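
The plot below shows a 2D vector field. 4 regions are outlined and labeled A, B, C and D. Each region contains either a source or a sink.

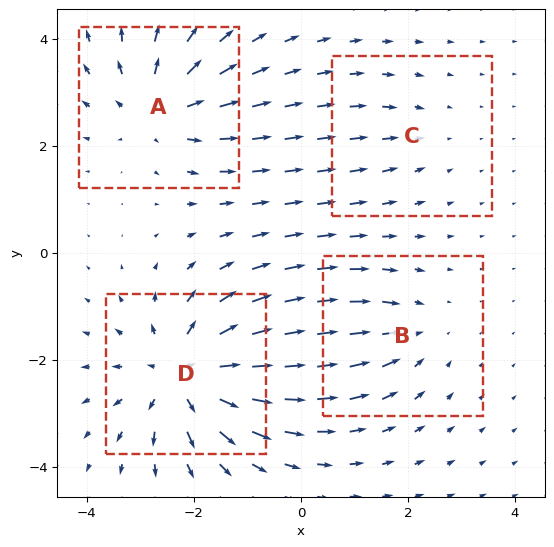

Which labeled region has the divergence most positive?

D

Divergence at each region's feature centre — A: about +5, B: about -3, C: about -2, D: about +6. Region D is most positive.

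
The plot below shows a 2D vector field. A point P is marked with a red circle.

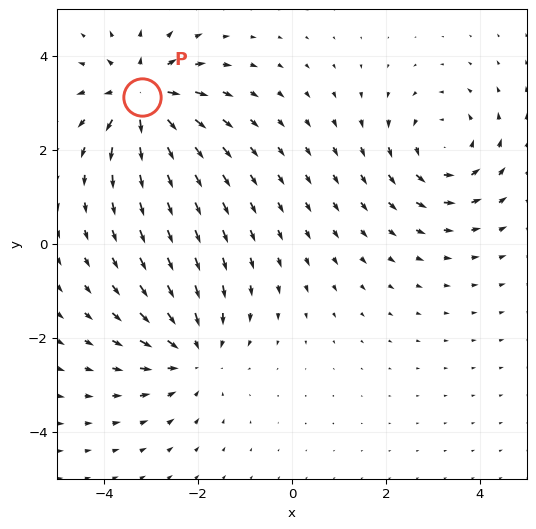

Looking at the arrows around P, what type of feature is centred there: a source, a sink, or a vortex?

source

At P (-3.2, 3.1) the arrows spread outward. Divergence about +5, curl ≈0 — positive divergence with near-zero curl is a source.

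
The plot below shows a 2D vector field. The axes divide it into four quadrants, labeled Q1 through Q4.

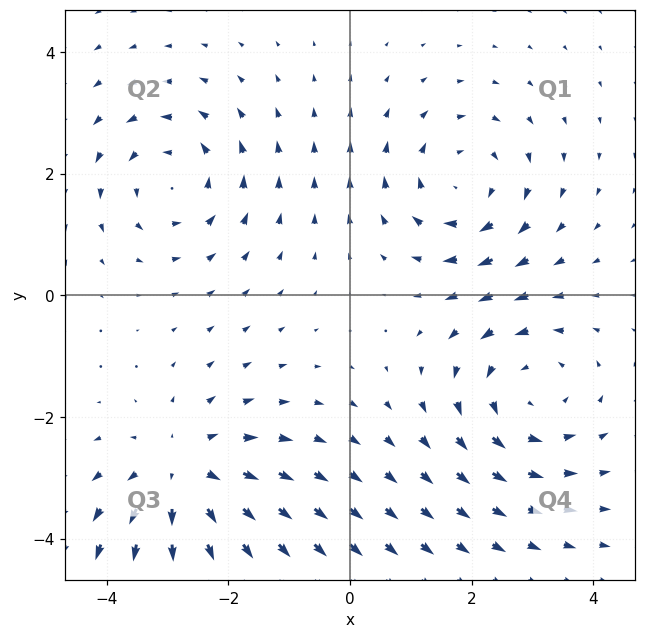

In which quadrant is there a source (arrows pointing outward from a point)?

The source sits at approximately (-2.7, -3.0), which lies in quadrant Q3. The divergence there is about +4, positive as expected for a source.

Q3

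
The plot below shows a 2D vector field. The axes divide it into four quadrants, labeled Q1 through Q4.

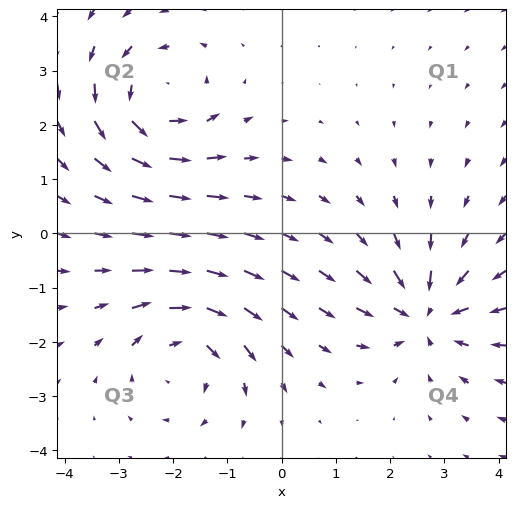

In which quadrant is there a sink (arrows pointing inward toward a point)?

The sink sits at approximately (2.7, -1.5), which lies in quadrant Q4. The divergence there is about -5, negative as expected for a sink.

Q4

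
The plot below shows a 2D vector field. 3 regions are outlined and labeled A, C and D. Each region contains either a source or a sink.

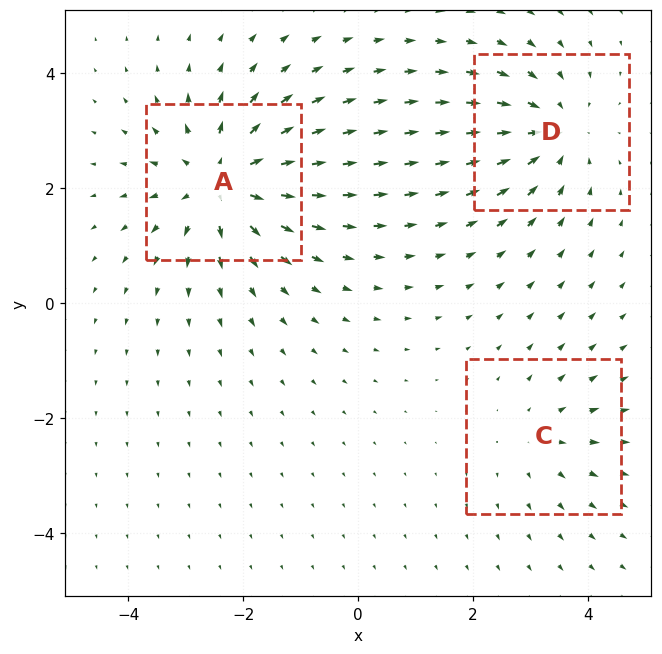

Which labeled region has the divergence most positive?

A

Divergence at each region's feature centre — A: about +5, C: about +2, D: about -3. Region A is most positive.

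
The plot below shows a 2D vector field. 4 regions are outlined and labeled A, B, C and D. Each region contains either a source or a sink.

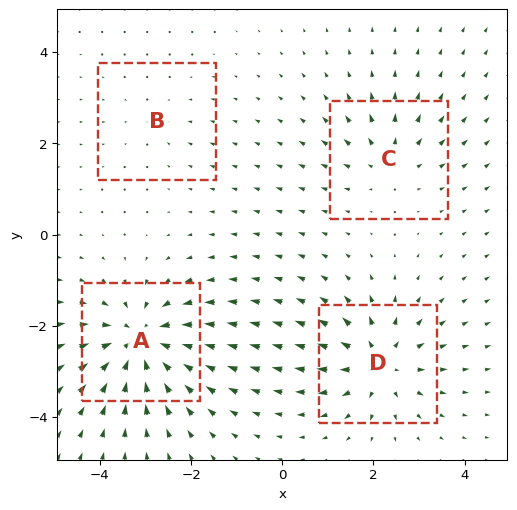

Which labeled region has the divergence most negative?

A

Divergence at each region's feature centre — A: about -7, B: about -2, C: about +4, D: about +6. Region A is most negative.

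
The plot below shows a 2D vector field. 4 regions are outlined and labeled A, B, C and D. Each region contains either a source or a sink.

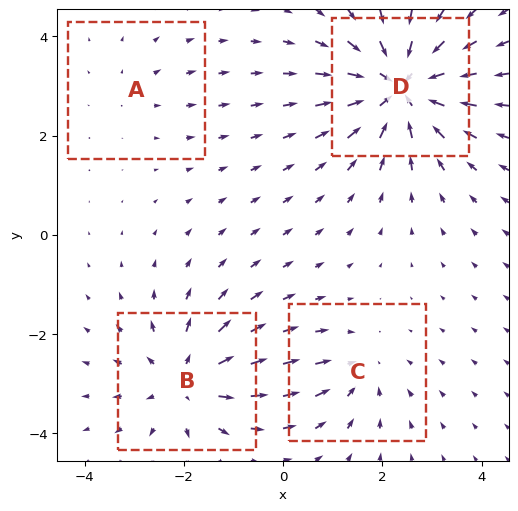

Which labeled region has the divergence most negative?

Divergence at each region's feature centre — A: about +2, B: about +5, C: about -3, D: about -7. Region D is most negative.

D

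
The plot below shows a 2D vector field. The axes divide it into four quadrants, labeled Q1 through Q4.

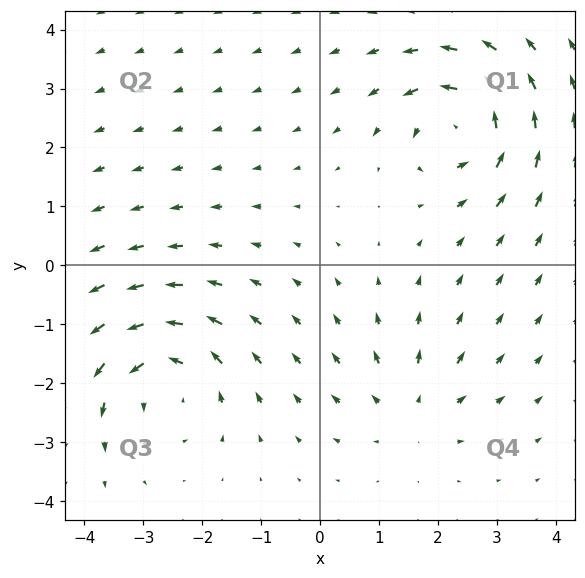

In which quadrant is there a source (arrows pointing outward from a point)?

The source sits at approximately (1.6, -2.4), which lies in quadrant Q4. The divergence there is about +3, positive as expected for a source.

Q4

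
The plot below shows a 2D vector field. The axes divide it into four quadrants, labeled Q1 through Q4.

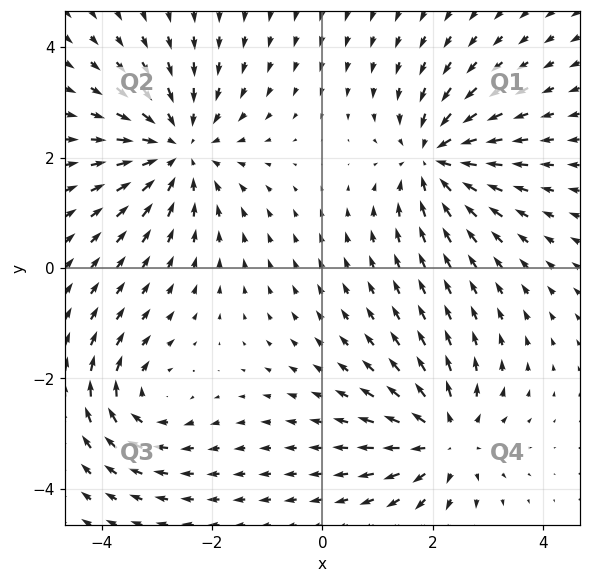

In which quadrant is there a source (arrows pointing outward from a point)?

The source sits at approximately (2.2, -3.1), which lies in quadrant Q4. The divergence there is about +5, positive as expected for a source.

Q4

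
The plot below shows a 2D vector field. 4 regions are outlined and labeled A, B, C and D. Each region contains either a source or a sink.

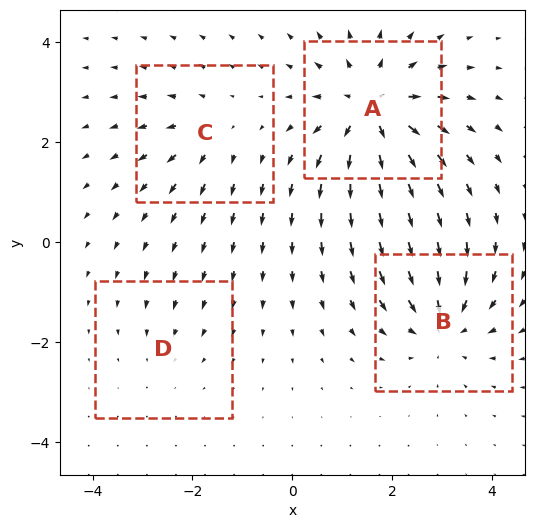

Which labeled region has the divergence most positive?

A

Divergence at each region's feature centre — A: about +7, B: about -5, C: about +3, D: about -2. Region A is most positive.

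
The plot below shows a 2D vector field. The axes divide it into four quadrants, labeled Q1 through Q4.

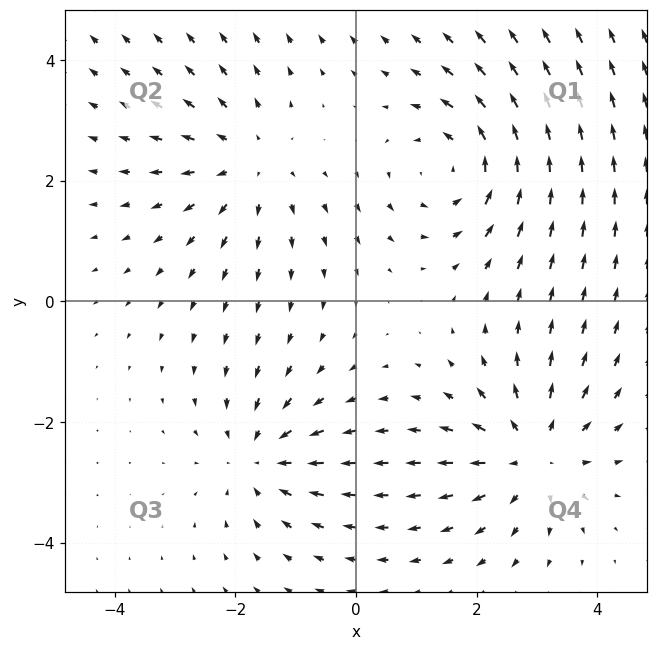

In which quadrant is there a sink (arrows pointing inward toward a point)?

The sink sits at approximately (-1.6, -2.6), which lies in quadrant Q3. The divergence there is about -4, negative as expected for a sink.

Q3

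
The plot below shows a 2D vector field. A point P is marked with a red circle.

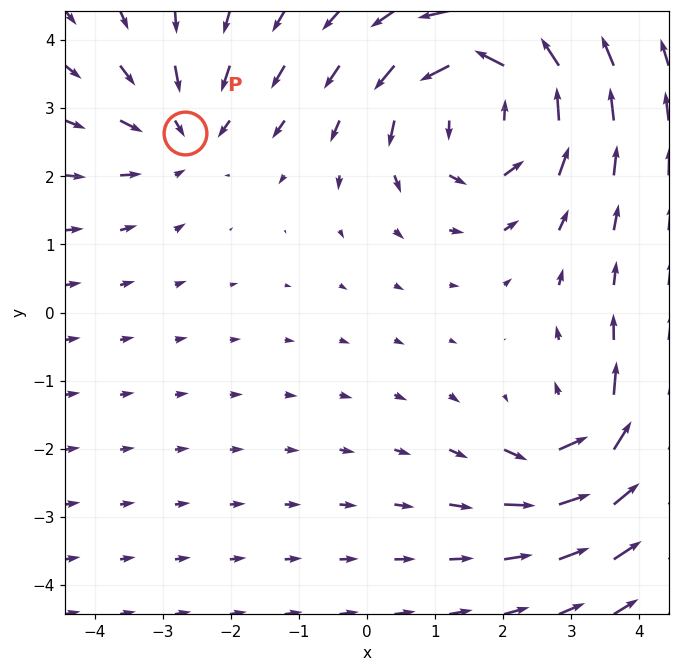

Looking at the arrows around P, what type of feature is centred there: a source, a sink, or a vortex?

sink

At P (-2.7, 2.6) the arrows converge inward. Divergence about -3, curl ≈0 — negative divergence with near-zero curl is a sink.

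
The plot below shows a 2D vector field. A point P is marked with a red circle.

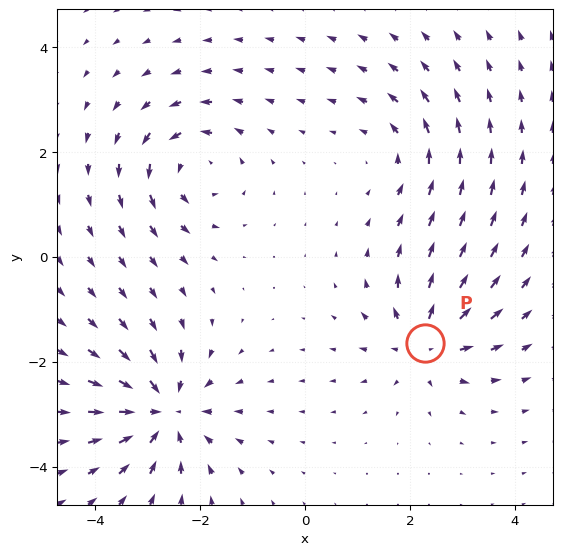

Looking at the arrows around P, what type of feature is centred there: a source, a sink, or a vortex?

source

At P (2.3, -1.6) the arrows spread outward. Divergence about +5, curl ≈0 — positive divergence with near-zero curl is a source.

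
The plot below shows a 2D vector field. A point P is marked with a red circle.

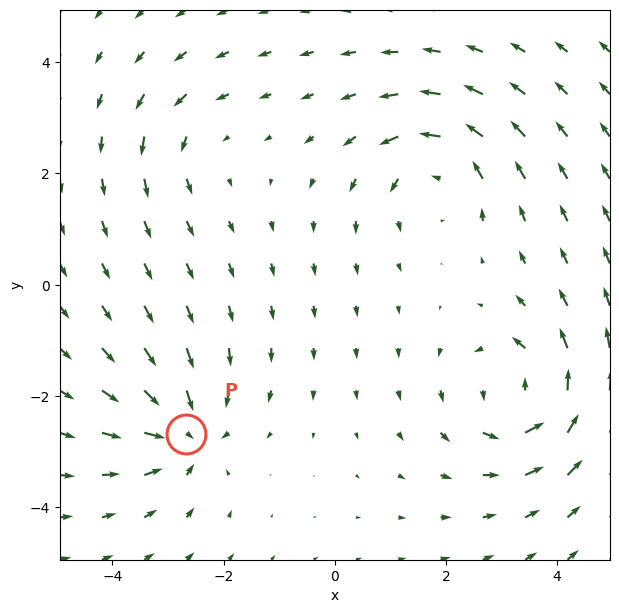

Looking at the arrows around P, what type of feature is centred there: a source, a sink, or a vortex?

At P (-2.7, -2.7) the arrows converge inward. Divergence about -5, curl ≈0 — negative divergence with near-zero curl is a sink.

sink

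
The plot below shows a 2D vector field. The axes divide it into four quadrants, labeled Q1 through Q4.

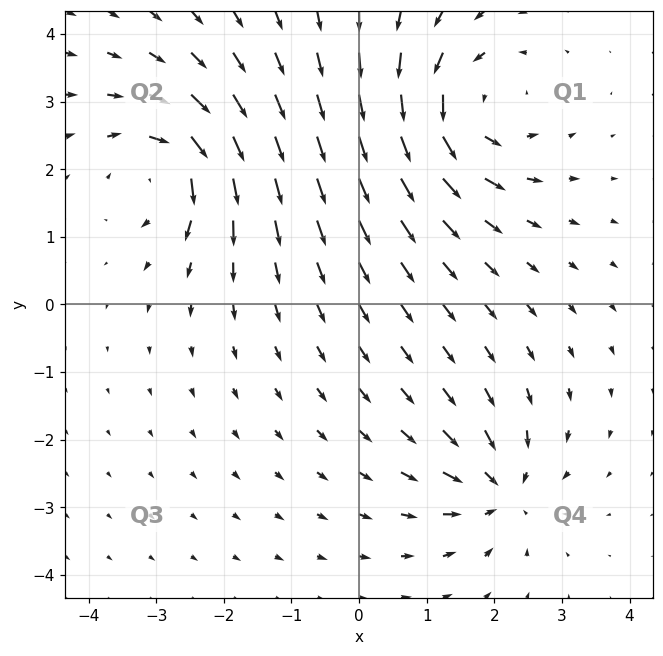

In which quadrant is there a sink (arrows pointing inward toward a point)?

The sink sits at approximately (2.1, -2.7), which lies in quadrant Q4. The divergence there is about -4, negative as expected for a sink.

Q4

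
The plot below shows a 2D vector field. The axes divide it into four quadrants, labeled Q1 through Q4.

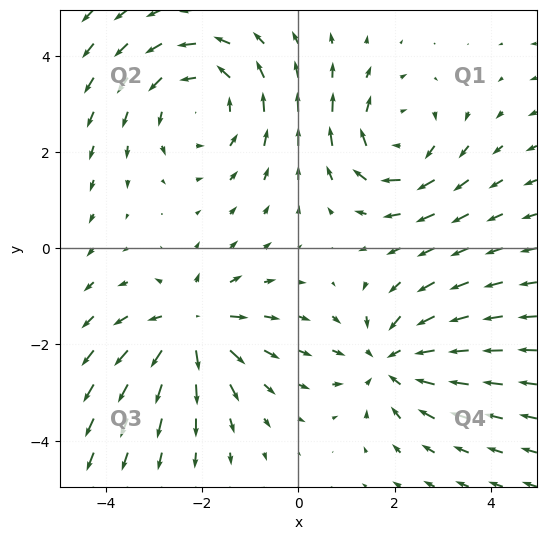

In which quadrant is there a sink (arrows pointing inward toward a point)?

The sink sits at approximately (1.9, -2.4), which lies in quadrant Q4. The divergence there is about -3, negative as expected for a sink.

Q4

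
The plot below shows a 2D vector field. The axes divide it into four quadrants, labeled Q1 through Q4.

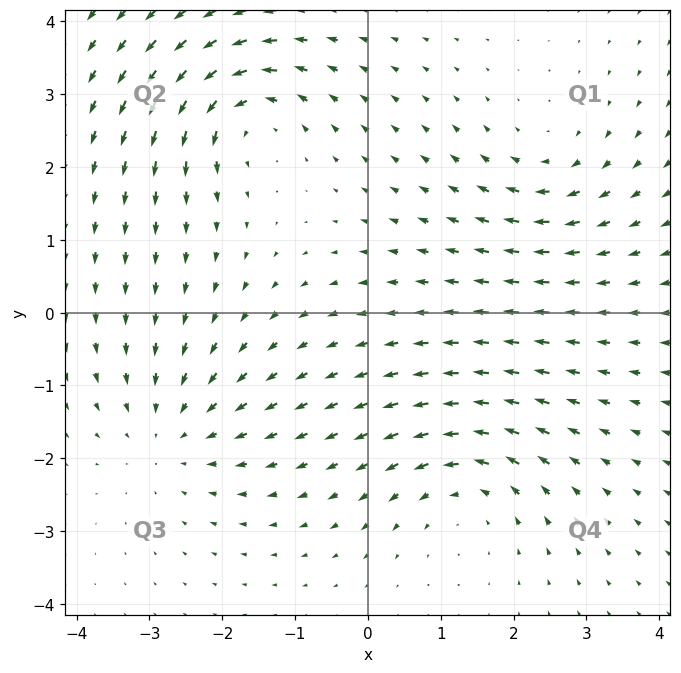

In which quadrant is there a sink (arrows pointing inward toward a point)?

The sink sits at approximately (-2.7, -1.7), which lies in quadrant Q3. The divergence there is about -4, negative as expected for a sink.

Q3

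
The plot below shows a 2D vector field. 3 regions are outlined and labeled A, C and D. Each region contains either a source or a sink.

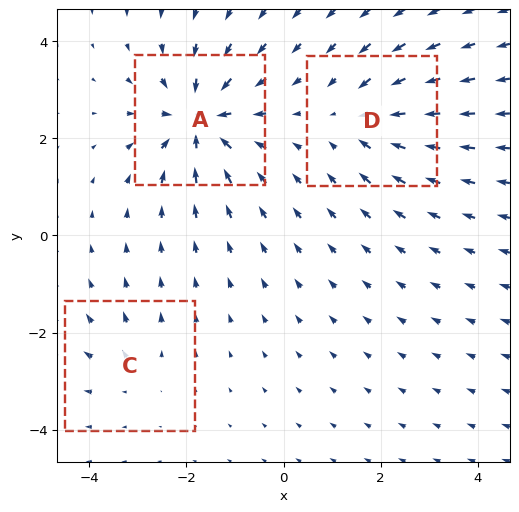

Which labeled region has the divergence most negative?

Divergence at each region's feature centre — A: about -6, C: about +2, D: about -3. Region A is most negative.

A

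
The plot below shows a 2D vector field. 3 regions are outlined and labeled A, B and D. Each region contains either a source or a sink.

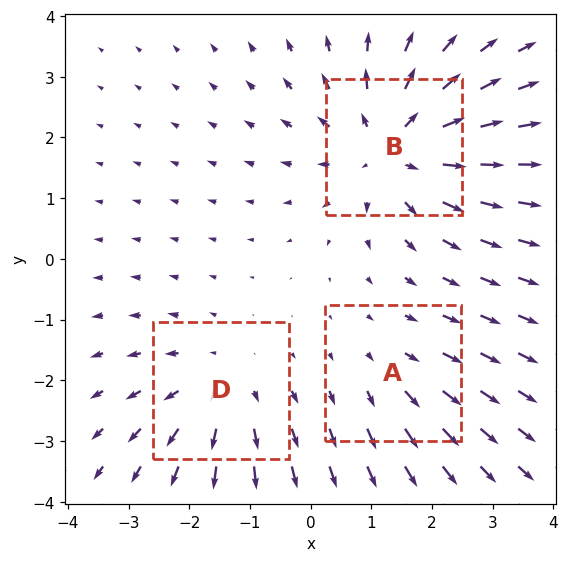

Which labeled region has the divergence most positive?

B

Divergence at each region's feature centre — A: about +2, B: about +4, D: about +3. Region B is most positive.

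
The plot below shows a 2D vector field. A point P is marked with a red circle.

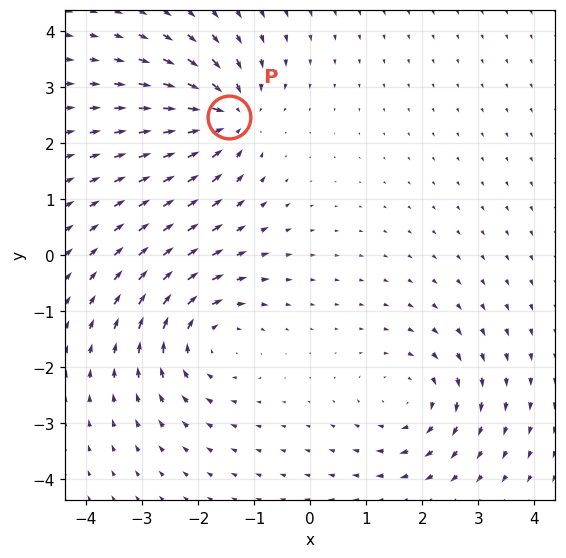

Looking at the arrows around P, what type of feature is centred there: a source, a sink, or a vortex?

At P (-1.5, 2.5) the arrows converge inward. Divergence about -6, curl ≈0 — negative divergence with near-zero curl is a sink.

sink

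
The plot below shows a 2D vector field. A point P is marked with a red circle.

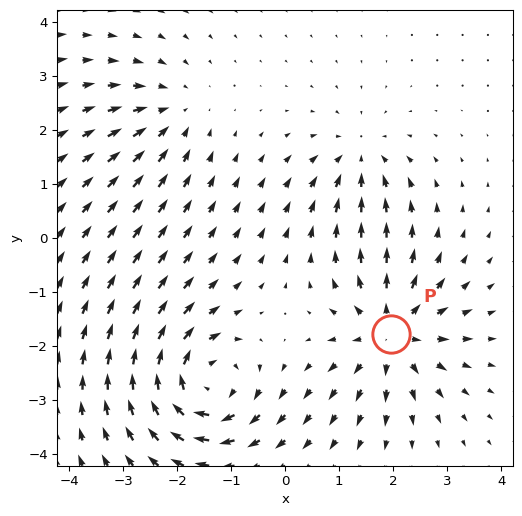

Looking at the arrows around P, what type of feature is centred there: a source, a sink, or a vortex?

At P (2.0, -1.8) the arrows spread outward. Divergence about +5, curl ≈0 — positive divergence with near-zero curl is a source.

source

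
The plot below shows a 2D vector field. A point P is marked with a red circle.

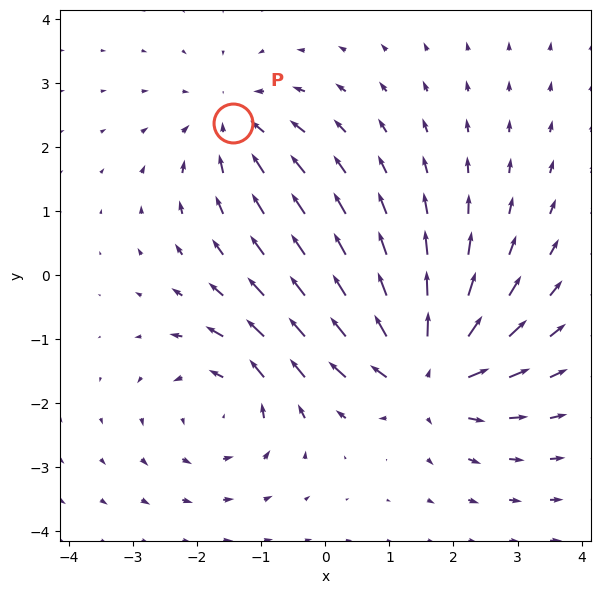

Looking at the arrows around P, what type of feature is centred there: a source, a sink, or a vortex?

sink

At P (-1.4, 2.4) the arrows converge inward. Divergence about -3, curl ≈0 — negative divergence with near-zero curl is a sink.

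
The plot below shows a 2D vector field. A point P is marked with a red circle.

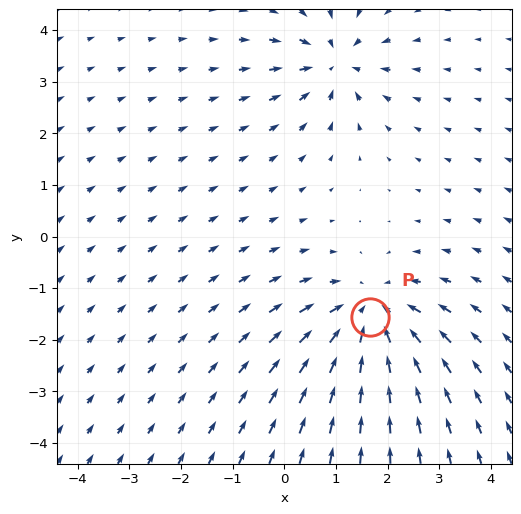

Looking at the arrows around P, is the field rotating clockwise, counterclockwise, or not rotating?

Near P at (1.7, -1.6) the arrows show no circulation. The curl there is ≈0.

not rotating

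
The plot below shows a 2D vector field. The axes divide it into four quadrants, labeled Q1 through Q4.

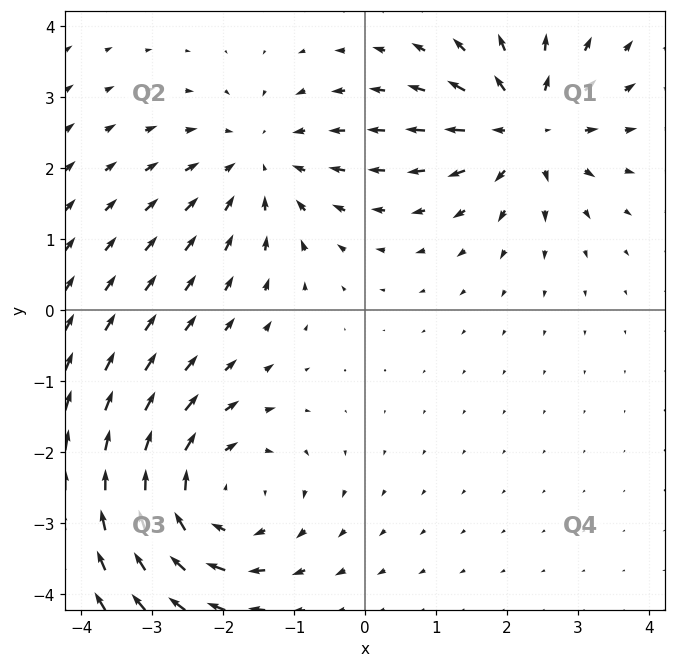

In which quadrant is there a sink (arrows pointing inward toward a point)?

Q2

The sink sits at approximately (-1.5, 2.1), which lies in quadrant Q2. The divergence there is about -3, negative as expected for a sink.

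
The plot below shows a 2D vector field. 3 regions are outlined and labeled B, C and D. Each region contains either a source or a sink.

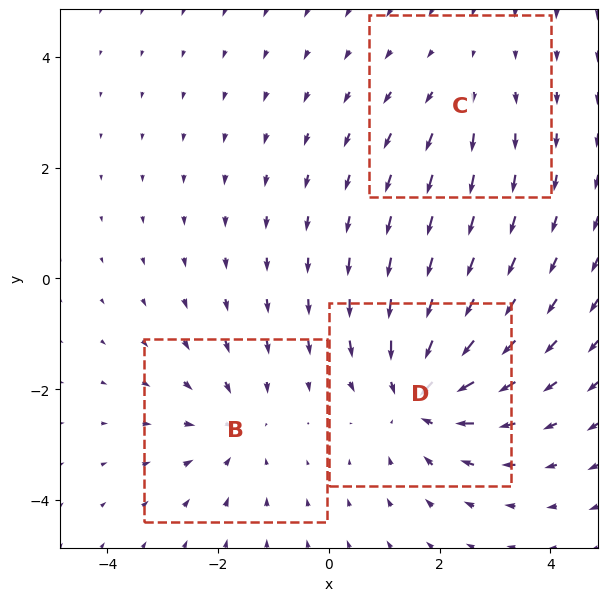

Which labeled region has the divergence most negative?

D

Divergence at each region's feature centre — B: about -3, C: about +2, D: about -5. Region D is most negative.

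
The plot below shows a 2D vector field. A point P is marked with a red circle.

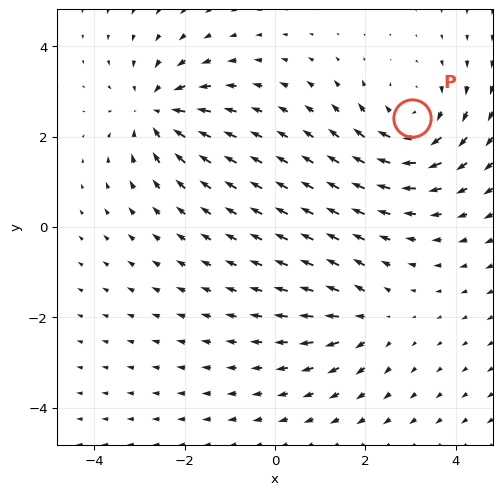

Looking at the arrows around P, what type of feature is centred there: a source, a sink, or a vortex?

At P (3.0, 2.4) the arrows circulate clockwise. Divergence ≈0, curl about -4 — near-zero divergence with nonzero curl is a vortex.

vortex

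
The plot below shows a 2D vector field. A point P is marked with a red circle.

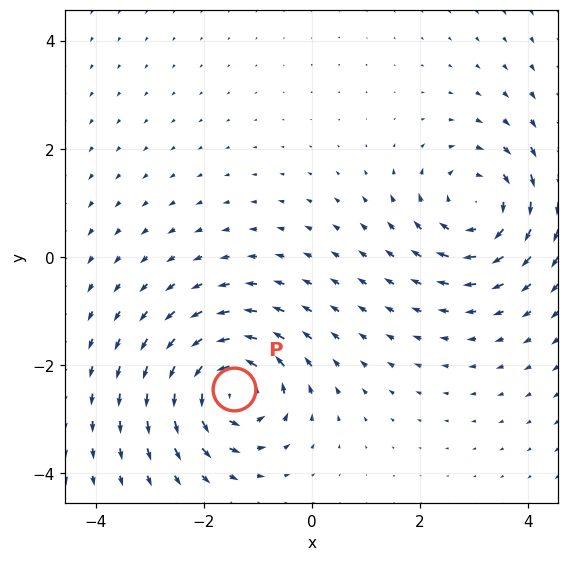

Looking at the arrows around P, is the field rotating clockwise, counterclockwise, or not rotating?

Near P at (-1.4, -2.5) the arrows circulate counterclockwise. The curl (z-component) there is about +4; positive curl means counterclockwise rotation.

counterclockwise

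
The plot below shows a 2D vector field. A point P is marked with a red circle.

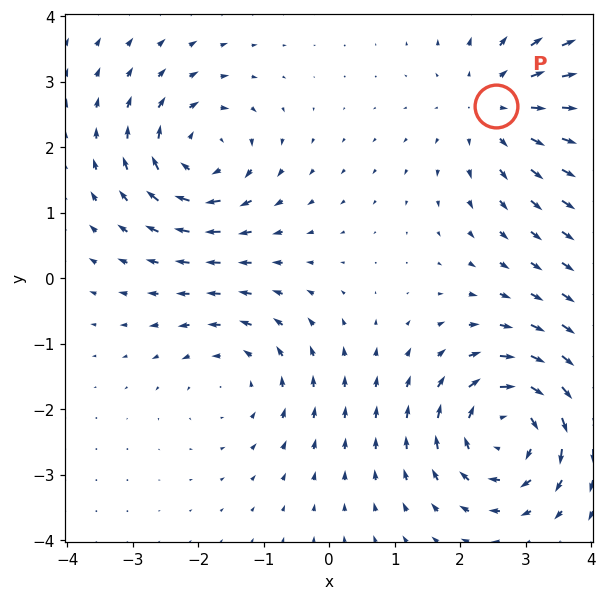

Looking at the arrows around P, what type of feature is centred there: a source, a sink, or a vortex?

At P (2.5, 2.6) the arrows spread outward. Divergence about +3, curl ≈0 — positive divergence with near-zero curl is a source.

source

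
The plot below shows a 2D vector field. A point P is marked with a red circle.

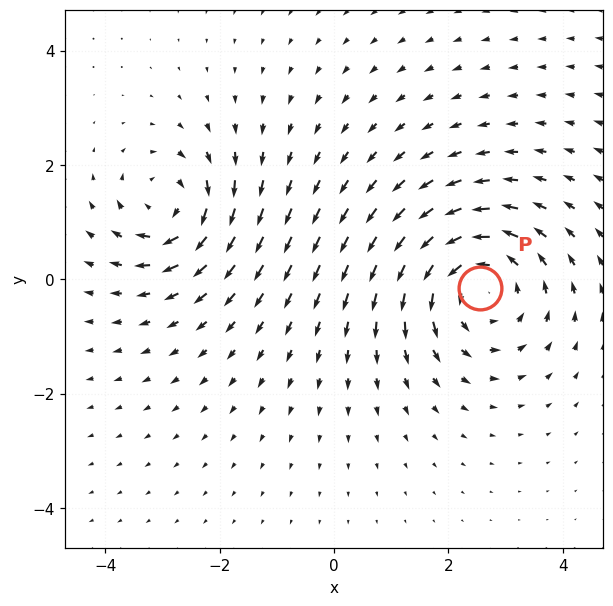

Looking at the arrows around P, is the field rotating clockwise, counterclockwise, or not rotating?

counterclockwise

Near P at (2.5, -0.2) the arrows circulate counterclockwise. The curl (z-component) there is about +4; positive curl means counterclockwise rotation.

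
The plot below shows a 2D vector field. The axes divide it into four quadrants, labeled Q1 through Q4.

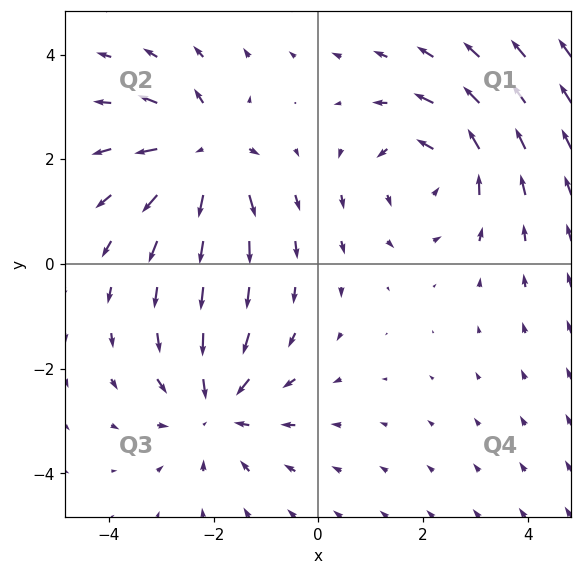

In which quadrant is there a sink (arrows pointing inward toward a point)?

Q3

The sink sits at approximately (-2.0, -2.8), which lies in quadrant Q3. The divergence there is about -3, negative as expected for a sink.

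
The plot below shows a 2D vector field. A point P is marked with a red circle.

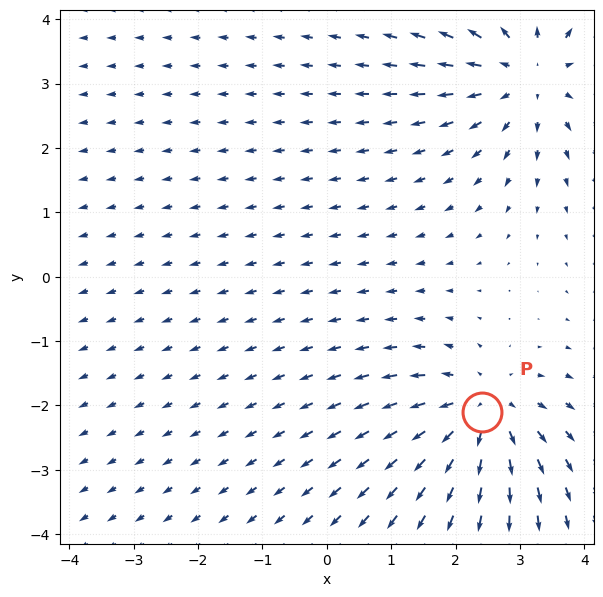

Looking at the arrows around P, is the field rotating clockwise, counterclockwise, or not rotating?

not rotating

Near P at (2.4, -2.1) the arrows show no circulation. The curl there is ≈0.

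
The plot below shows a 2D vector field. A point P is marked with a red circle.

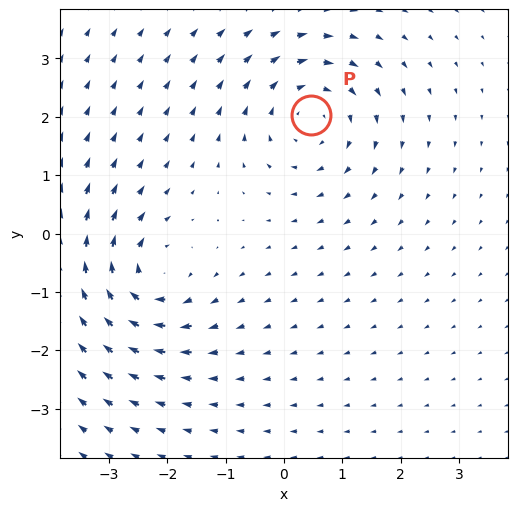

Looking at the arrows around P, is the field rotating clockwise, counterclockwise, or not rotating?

Near P at (0.5, 2.0) the arrows circulate clockwise. The curl (z-component) there is about -4; negative curl means clockwise rotation.

clockwise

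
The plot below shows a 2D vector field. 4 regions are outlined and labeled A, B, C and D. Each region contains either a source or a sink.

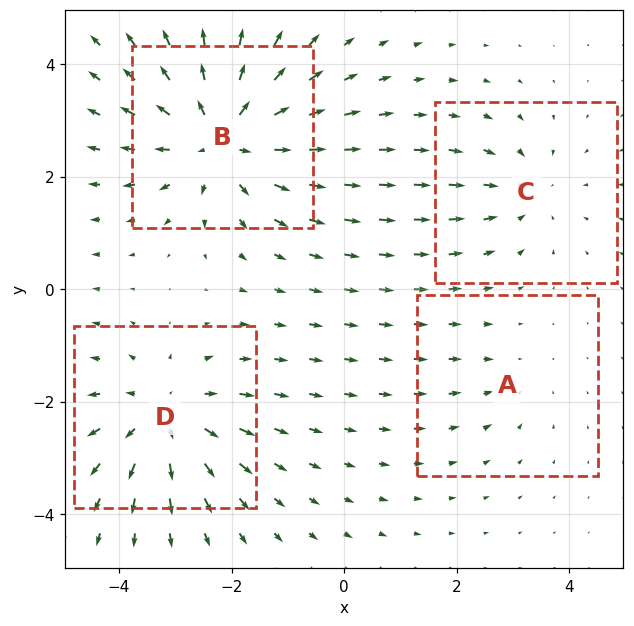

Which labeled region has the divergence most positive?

Divergence at each region's feature centre — A: about -2, B: about +6, C: about -3, D: about +5. Region B is most positive.

B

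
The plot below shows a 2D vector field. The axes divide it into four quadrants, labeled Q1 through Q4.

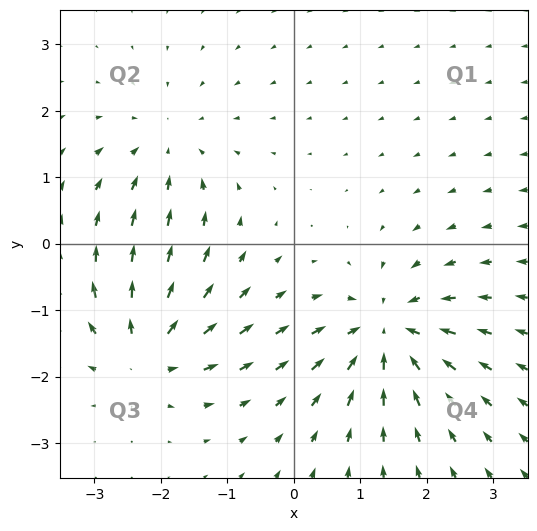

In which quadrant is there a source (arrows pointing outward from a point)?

Q3

The source sits at approximately (-2.2, -1.6), which lies in quadrant Q3. The divergence there is about +4, positive as expected for a source.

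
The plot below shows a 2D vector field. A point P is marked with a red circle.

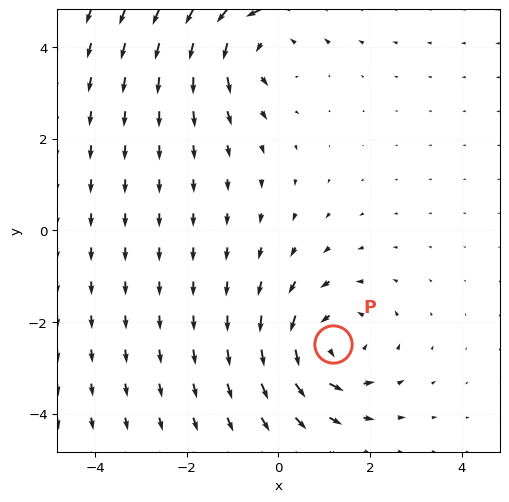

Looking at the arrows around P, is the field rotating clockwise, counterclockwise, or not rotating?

Near P at (1.2, -2.5) the arrows circulate counterclockwise. The curl (z-component) there is about +4; positive curl means counterclockwise rotation.

counterclockwise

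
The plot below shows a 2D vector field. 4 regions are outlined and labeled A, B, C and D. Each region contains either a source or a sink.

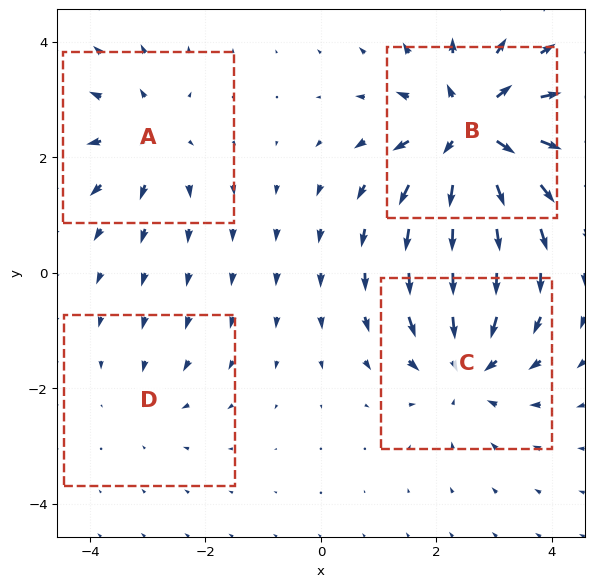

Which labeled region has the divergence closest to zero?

D

Divergence at each region's feature centre — A: about +4, B: about +7, C: about -5, D: about -2. Region D is closest to zero.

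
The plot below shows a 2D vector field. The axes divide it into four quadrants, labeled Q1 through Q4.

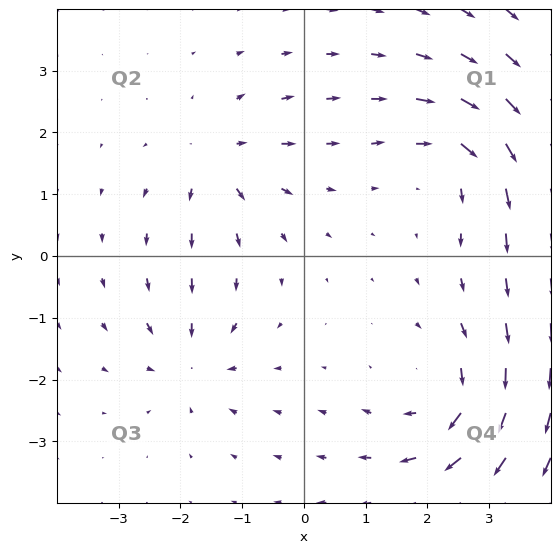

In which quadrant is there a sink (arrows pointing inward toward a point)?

Q3

The sink sits at approximately (-1.8, -1.7), which lies in quadrant Q3. The divergence there is about -4, negative as expected for a sink.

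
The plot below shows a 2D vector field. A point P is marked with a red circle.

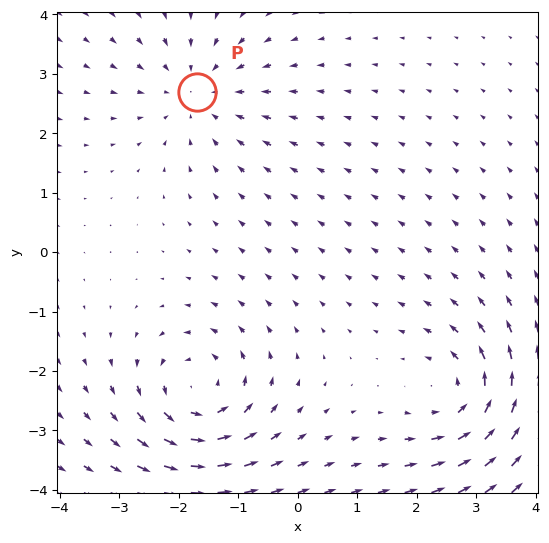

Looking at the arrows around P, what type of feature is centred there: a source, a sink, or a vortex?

At P (-1.7, 2.7) the arrows converge inward. Divergence about -3, curl ≈0 — negative divergence with near-zero curl is a sink.

sink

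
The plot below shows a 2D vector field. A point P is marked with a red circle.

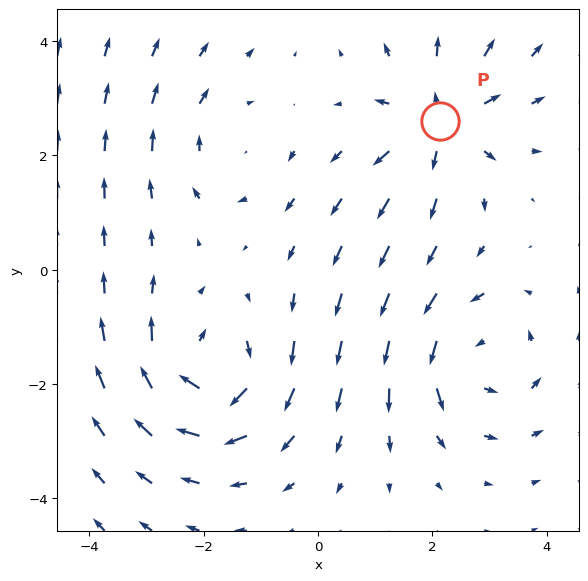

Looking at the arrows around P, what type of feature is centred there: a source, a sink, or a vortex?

At P (2.1, 2.6) the arrows spread outward. Divergence about +5, curl ≈0 — positive divergence with near-zero curl is a source.

source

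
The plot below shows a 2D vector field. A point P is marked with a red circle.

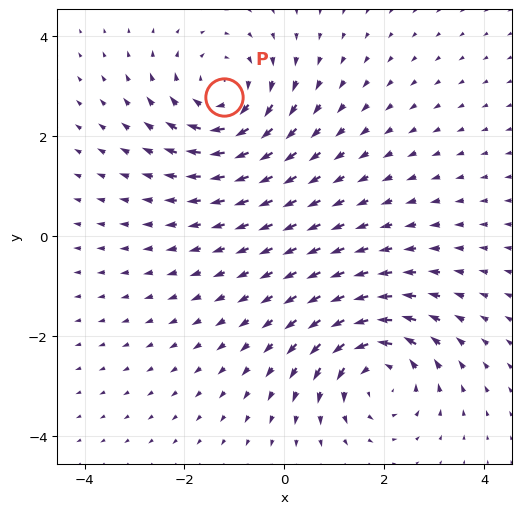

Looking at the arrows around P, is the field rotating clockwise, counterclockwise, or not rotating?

clockwise

Near P at (-1.2, 2.8) the arrows circulate clockwise. The curl (z-component) there is about -3; negative curl means clockwise rotation.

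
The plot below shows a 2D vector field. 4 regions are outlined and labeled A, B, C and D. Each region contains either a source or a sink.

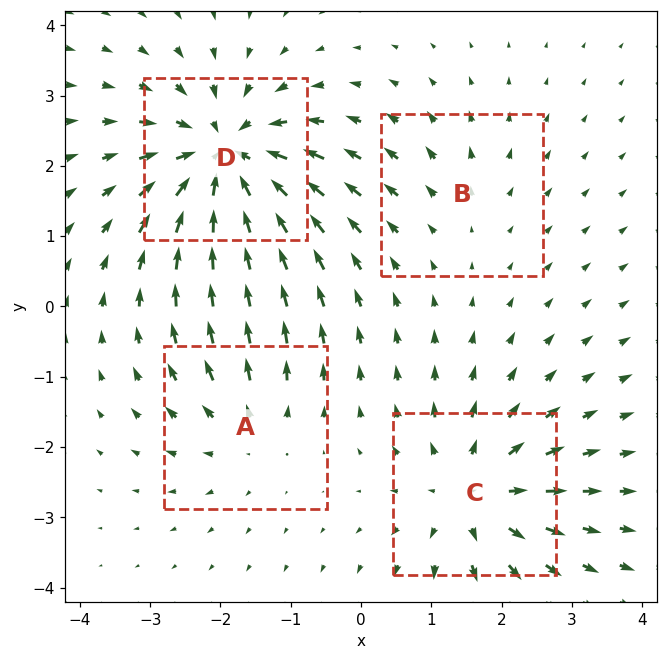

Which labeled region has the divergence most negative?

D

Divergence at each region's feature centre — A: about +4, B: about +2, C: about +5, D: about -8. Region D is most negative.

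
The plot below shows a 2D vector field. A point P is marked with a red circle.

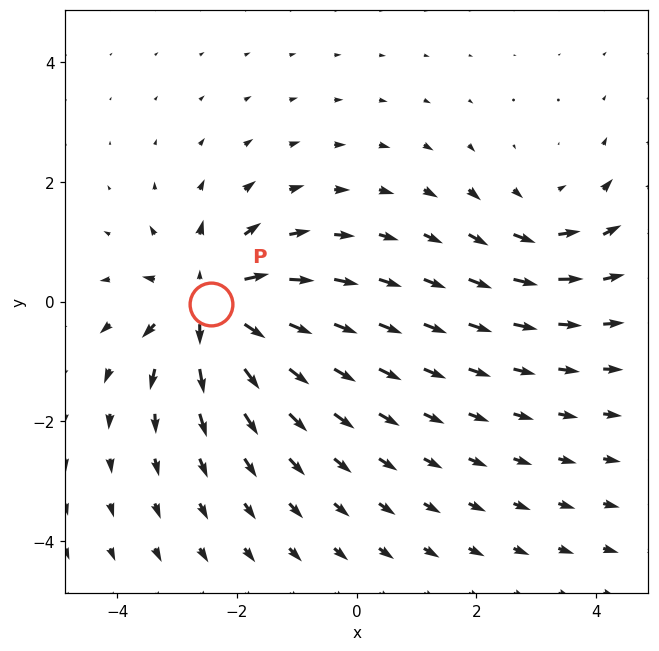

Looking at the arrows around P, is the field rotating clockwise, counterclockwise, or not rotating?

Near P at (-2.4, -0.0) the arrows show no circulation. The curl there is ≈0.

not rotating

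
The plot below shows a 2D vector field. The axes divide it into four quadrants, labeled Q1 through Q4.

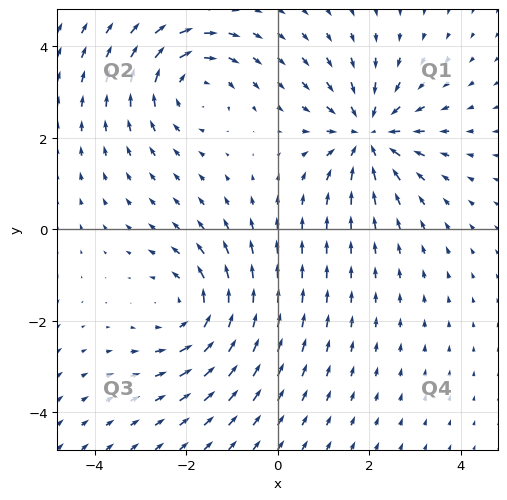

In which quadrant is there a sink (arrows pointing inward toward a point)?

Q1

The sink sits at approximately (2.0, 2.1), which lies in quadrant Q1. The divergence there is about -5, negative as expected for a sink.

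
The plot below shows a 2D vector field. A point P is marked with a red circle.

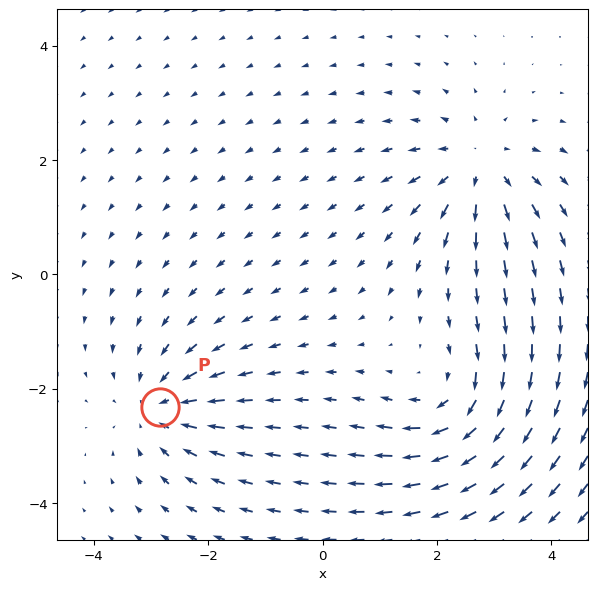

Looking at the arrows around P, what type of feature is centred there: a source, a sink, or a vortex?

At P (-2.8, -2.3) the arrows converge inward. Divergence about -3, curl ≈0 — negative divergence with near-zero curl is a sink.

sink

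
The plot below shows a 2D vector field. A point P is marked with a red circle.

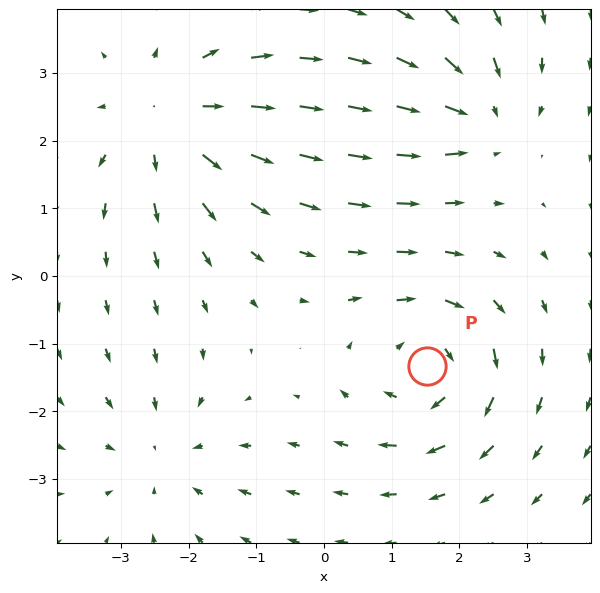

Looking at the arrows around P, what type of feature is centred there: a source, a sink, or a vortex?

At P (1.5, -1.3) the arrows circulate clockwise. Divergence ≈0, curl about -5 — near-zero divergence with nonzero curl is a vortex.

vortex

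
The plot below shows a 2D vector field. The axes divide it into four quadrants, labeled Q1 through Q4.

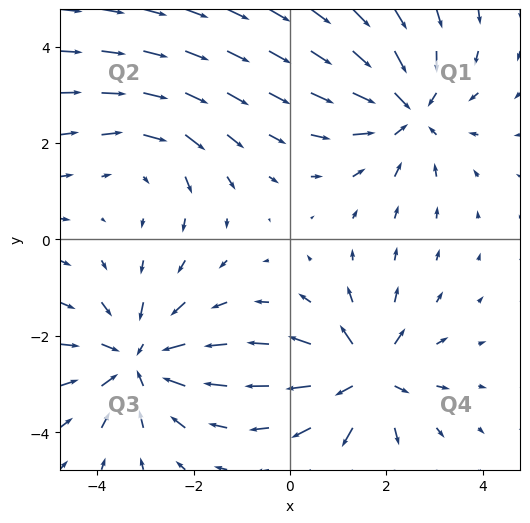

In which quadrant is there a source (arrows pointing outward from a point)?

Q4

The source sits at approximately (1.6, -2.8), which lies in quadrant Q4. The divergence there is about +6, positive as expected for a source.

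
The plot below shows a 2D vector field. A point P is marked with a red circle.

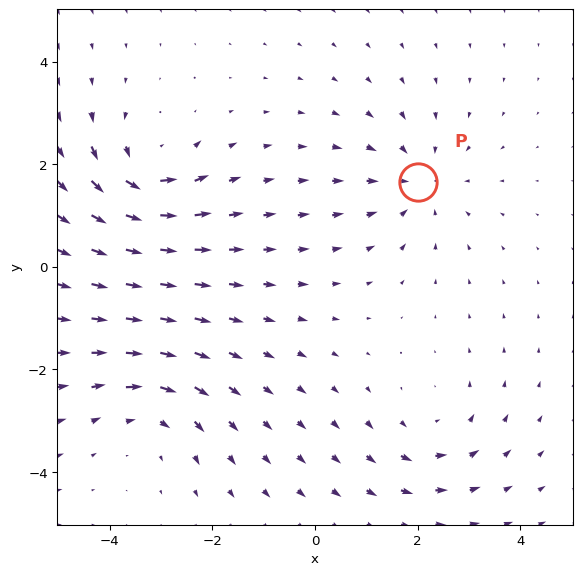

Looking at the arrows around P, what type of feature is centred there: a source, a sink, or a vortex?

sink

At P (2.0, 1.6) the arrows converge inward. Divergence about -3, curl ≈0 — negative divergence with near-zero curl is a sink.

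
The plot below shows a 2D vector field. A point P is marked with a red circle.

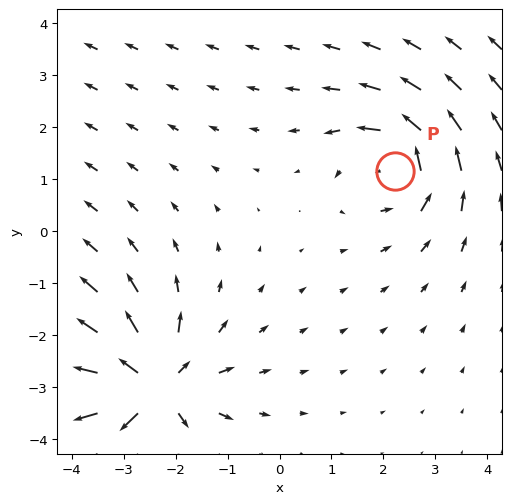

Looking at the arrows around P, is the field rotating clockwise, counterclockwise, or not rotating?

Near P at (2.2, 1.2) the arrows circulate counterclockwise. The curl (z-component) there is about +4; positive curl means counterclockwise rotation.

counterclockwise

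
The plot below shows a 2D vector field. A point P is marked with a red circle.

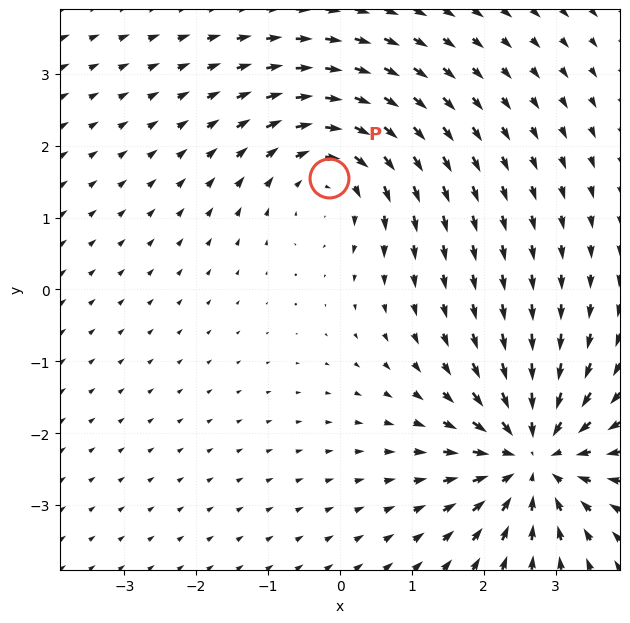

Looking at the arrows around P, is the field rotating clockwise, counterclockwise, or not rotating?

Near P at (-0.1, 1.5) the arrows circulate clockwise. The curl (z-component) there is about -2; negative curl means clockwise rotation.

clockwise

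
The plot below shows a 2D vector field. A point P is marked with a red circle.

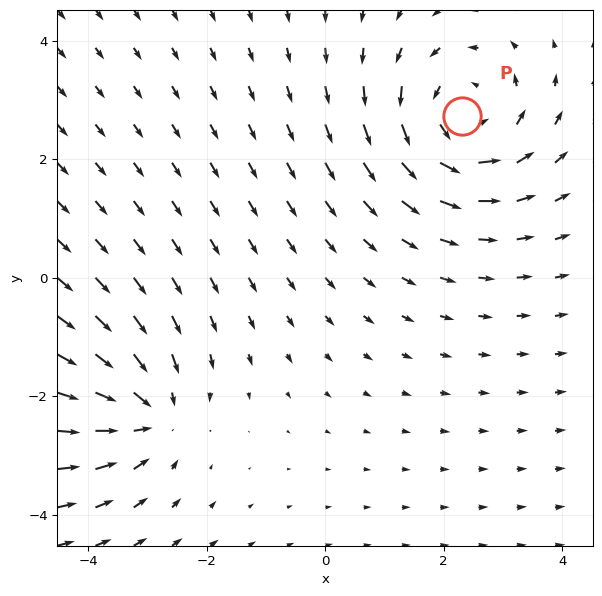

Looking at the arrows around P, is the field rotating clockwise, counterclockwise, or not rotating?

counterclockwise

Near P at (2.3, 2.7) the arrows circulate counterclockwise. The curl (z-component) there is about +4; positive curl means counterclockwise rotation.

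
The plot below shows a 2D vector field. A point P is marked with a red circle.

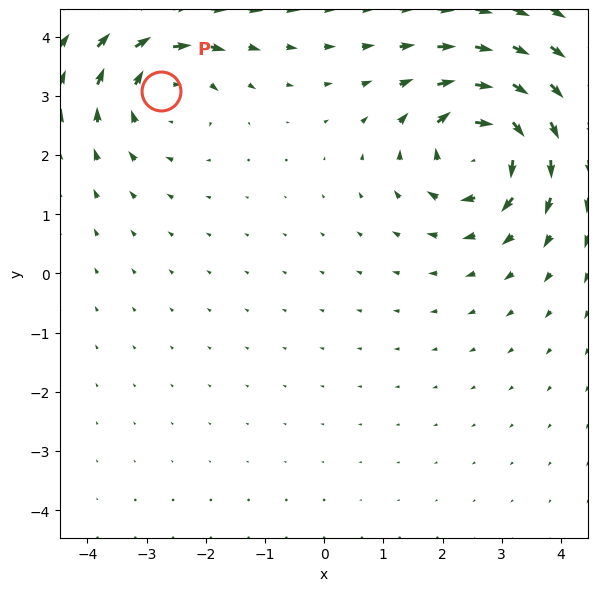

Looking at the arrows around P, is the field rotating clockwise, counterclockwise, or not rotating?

clockwise

Near P at (-2.8, 3.1) the arrows circulate clockwise. The curl (z-component) there is about -3; negative curl means clockwise rotation.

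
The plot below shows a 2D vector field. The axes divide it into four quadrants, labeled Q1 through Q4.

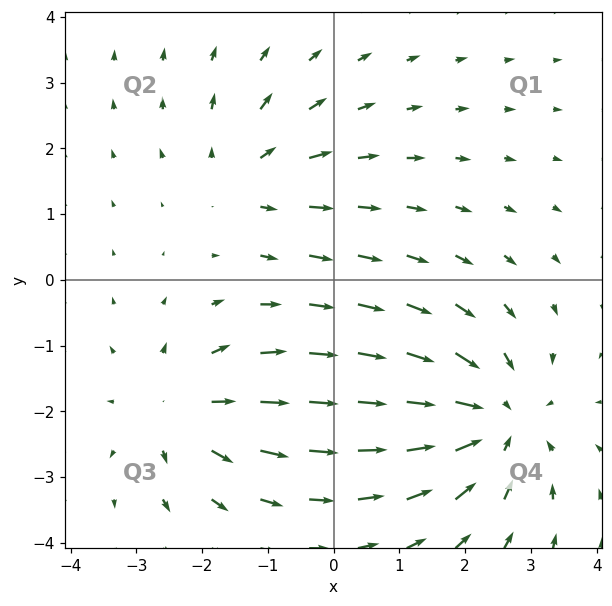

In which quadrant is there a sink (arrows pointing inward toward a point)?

The sink sits at approximately (2.4, -2.1), which lies in quadrant Q4. The divergence there is about -4, negative as expected for a sink.

Q4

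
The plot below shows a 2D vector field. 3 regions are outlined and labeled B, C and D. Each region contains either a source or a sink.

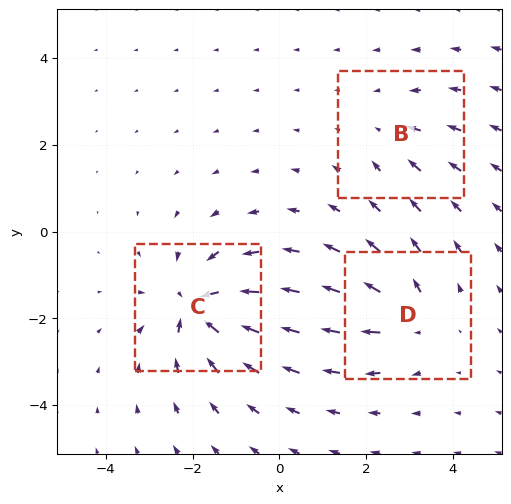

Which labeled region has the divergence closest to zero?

B

Divergence at each region's feature centre — B: about -2, C: about -5, D: about +3. Region B is closest to zero.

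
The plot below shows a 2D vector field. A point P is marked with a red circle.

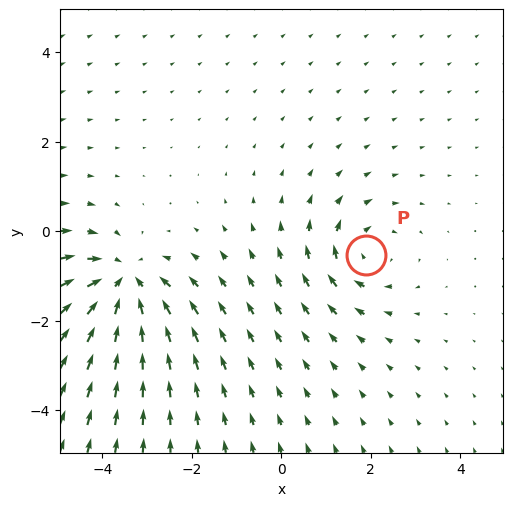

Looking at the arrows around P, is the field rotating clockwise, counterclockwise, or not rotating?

Near P at (1.9, -0.5) the arrows circulate clockwise. The curl (z-component) there is about -3; negative curl means clockwise rotation.

clockwise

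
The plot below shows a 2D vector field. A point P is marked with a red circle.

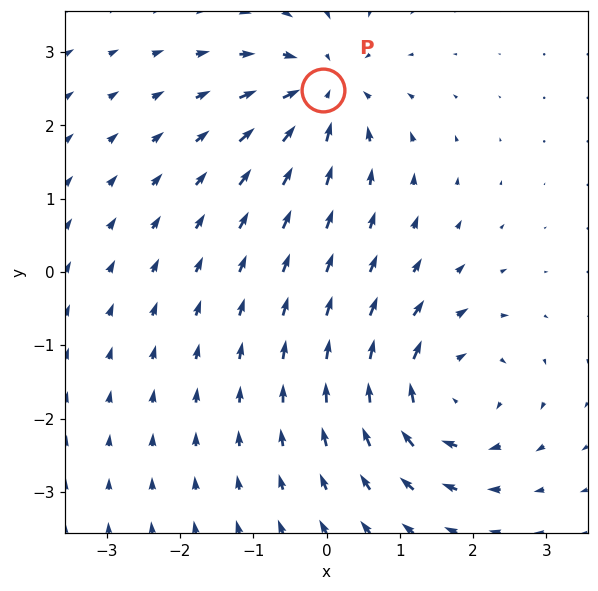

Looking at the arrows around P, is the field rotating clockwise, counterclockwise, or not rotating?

Near P at (-0.0, 2.5) the arrows show no circulation. The curl there is ≈0.

not rotating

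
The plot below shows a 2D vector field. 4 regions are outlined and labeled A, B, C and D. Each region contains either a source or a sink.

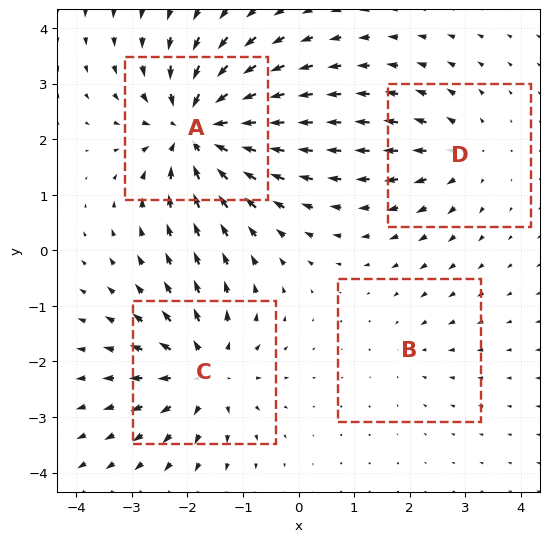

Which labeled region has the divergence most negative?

Divergence at each region's feature centre — A: about -8, B: about -2, C: about +5, D: about +4. Region A is most negative.

A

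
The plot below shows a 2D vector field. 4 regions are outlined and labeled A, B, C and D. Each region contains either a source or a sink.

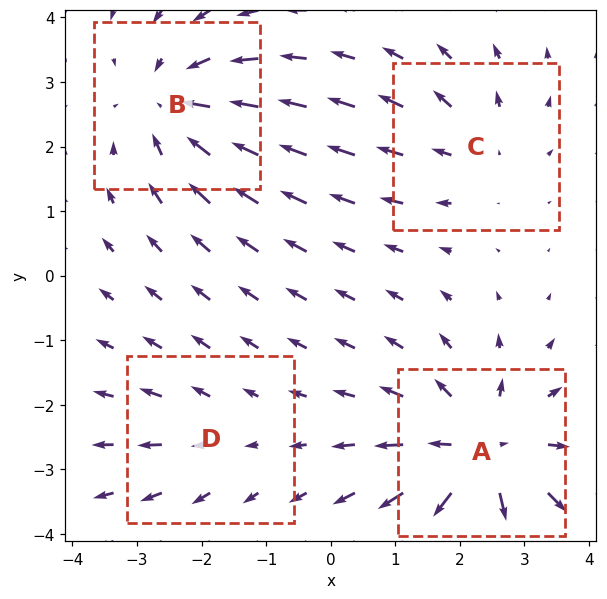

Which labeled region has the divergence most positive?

Divergence at each region's feature centre — A: about +6, B: about -5, C: about +3, D: about +2. Region A is most positive.

A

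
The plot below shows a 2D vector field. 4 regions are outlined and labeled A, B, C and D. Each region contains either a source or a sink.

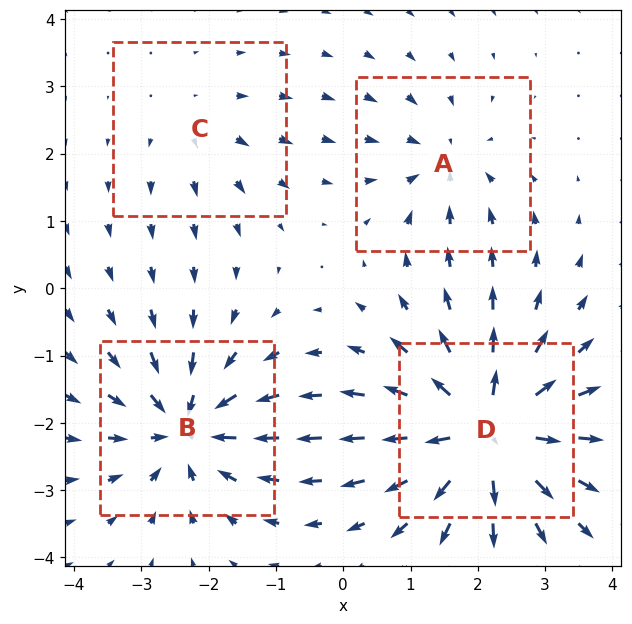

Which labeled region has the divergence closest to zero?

C

Divergence at each region's feature centre — A: about -4, B: about -6, C: about +2, D: about +8. Region C is closest to zero.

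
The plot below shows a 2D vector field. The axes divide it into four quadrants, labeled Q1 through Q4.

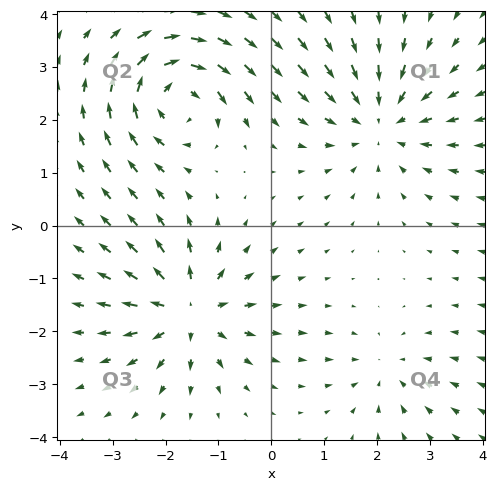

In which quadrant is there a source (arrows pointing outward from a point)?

The source sits at approximately (-1.6, -1.6), which lies in quadrant Q3. The divergence there is about +6, positive as expected for a source.

Q3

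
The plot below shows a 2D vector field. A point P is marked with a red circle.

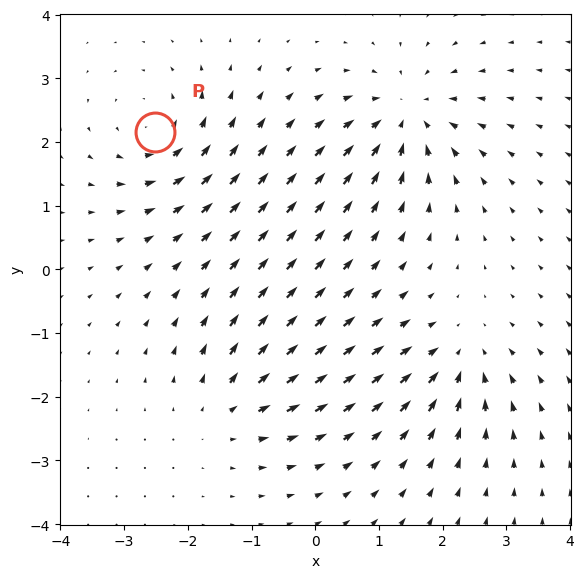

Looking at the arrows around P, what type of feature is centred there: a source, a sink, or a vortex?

At P (-2.5, 2.2) the arrows circulate counterclockwise. Divergence ≈0, curl about +4 — near-zero divergence with nonzero curl is a vortex.

vortex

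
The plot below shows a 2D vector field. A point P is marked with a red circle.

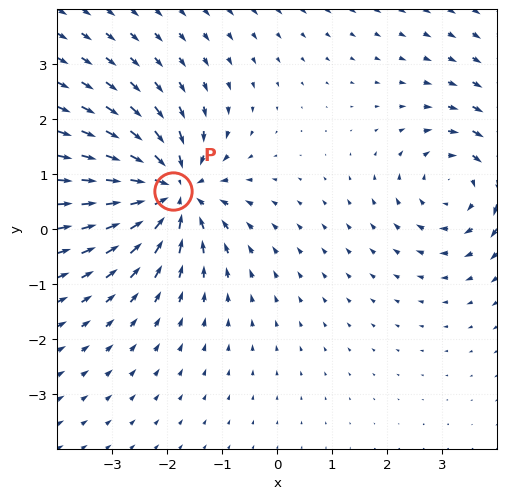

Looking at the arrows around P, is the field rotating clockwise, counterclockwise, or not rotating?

Near P at (-1.9, 0.7) the arrows show no circulation. The curl there is ≈0.

not rotating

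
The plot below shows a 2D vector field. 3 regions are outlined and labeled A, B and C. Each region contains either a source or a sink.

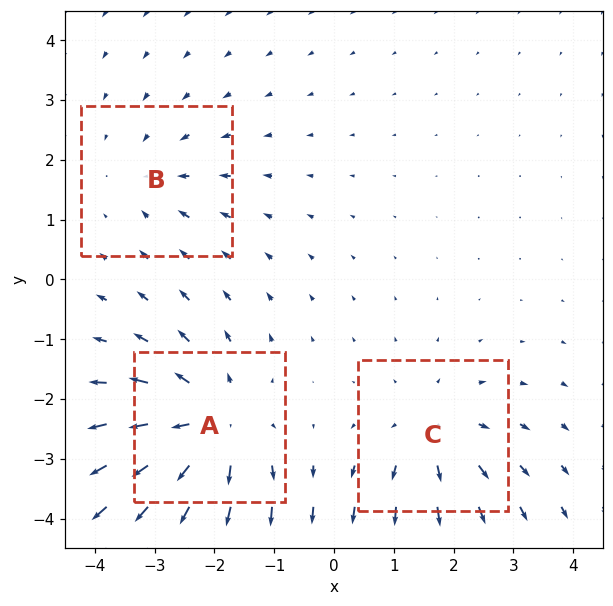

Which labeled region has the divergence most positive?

Divergence at each region's feature centre — A: about +4, B: about -2, C: about +3. Region A is most positive.

A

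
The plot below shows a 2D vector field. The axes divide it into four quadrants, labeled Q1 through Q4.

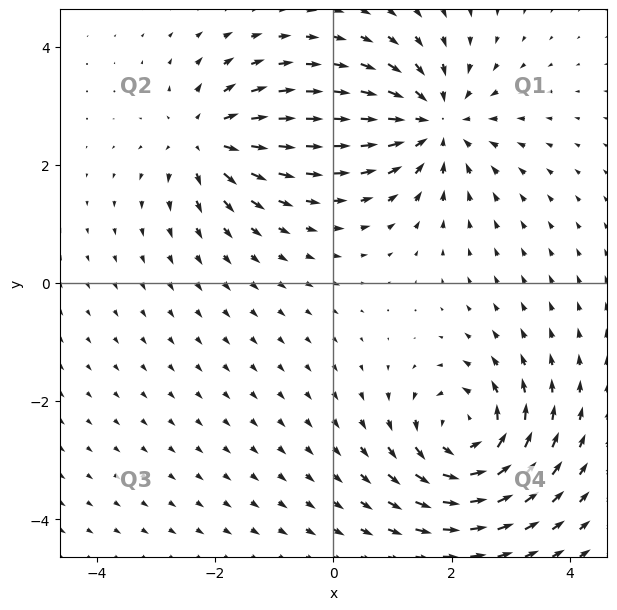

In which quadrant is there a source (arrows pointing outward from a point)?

Q2

The source sits at approximately (-2.2, 2.4), which lies in quadrant Q2. The divergence there is about +5, positive as expected for a source.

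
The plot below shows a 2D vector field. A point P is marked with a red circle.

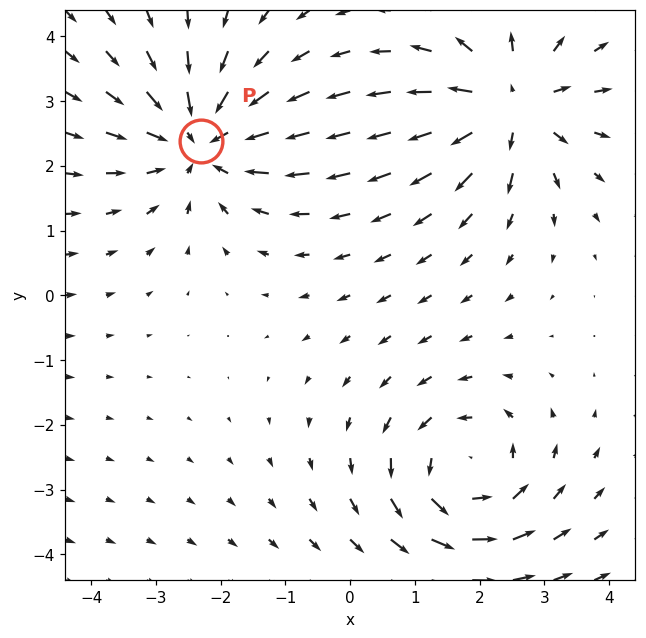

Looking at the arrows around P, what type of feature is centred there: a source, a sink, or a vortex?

sink

At P (-2.3, 2.4) the arrows converge inward. Divergence about -4, curl ≈0 — negative divergence with near-zero curl is a sink.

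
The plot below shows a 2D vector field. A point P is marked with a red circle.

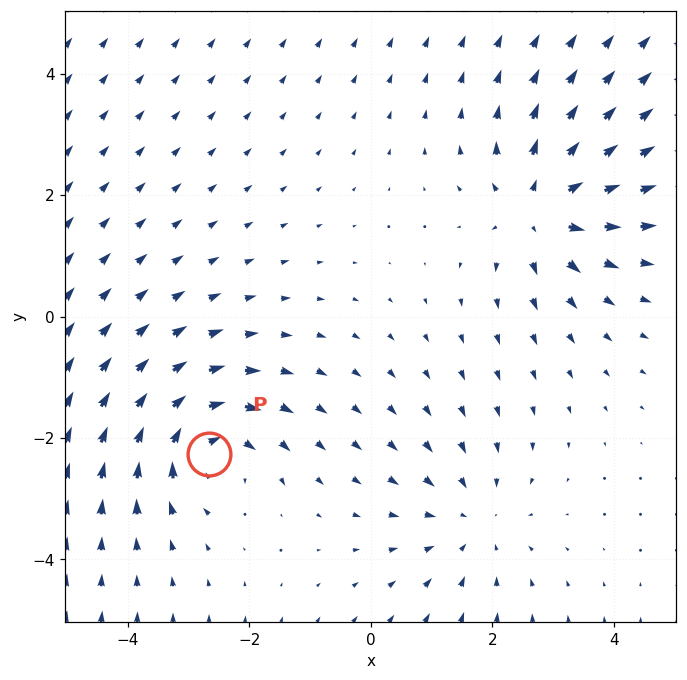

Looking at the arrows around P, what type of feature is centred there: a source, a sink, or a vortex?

vortex

At P (-2.7, -2.3) the arrows circulate clockwise. Divergence ≈0, curl about -4 — near-zero divergence with nonzero curl is a vortex.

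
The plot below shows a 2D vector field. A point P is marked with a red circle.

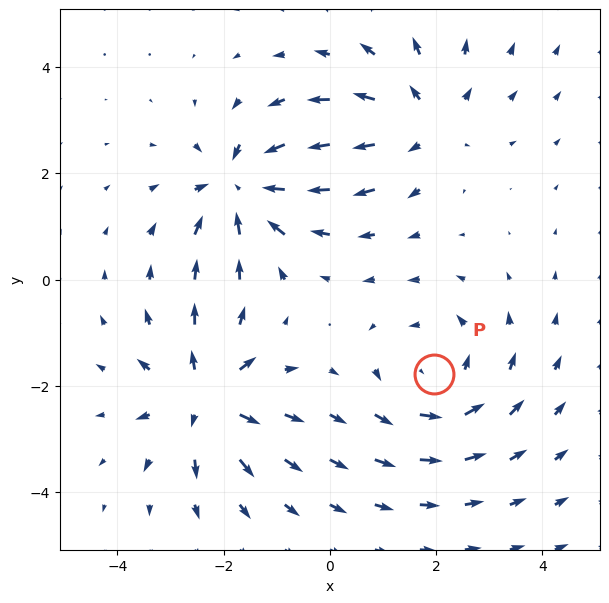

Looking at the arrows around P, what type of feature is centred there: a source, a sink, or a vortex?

vortex

At P (2.0, -1.8) the arrows circulate counterclockwise. Divergence ≈0, curl about +4 — near-zero divergence with nonzero curl is a vortex.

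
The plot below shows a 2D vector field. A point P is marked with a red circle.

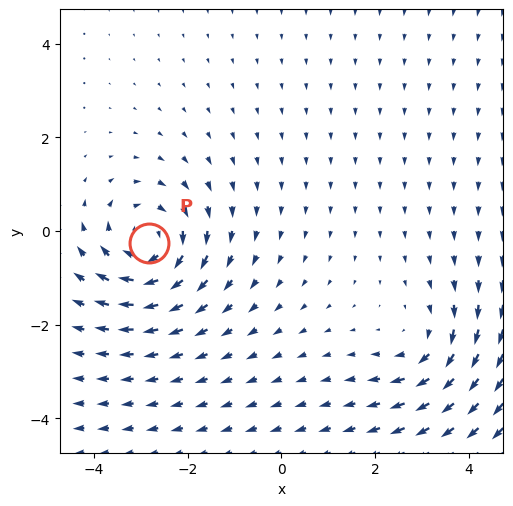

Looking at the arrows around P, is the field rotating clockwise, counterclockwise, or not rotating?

clockwise

Near P at (-2.8, -0.2) the arrows circulate clockwise. The curl (z-component) there is about -5; negative curl means clockwise rotation.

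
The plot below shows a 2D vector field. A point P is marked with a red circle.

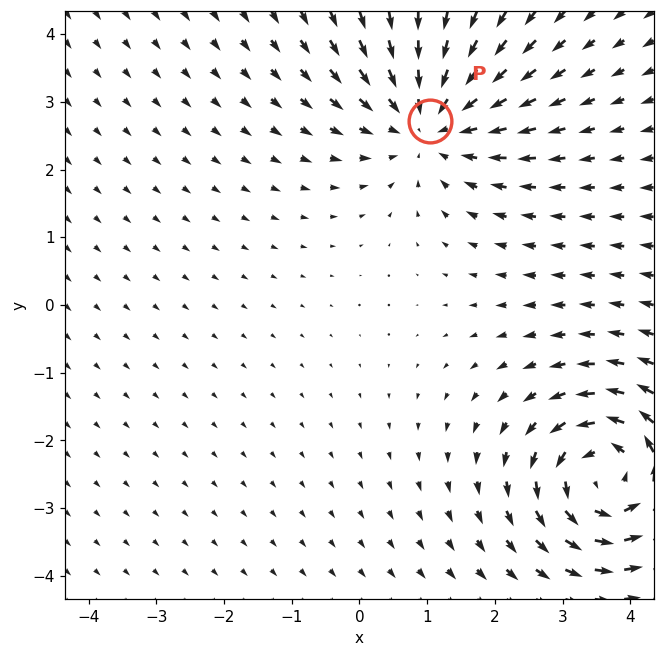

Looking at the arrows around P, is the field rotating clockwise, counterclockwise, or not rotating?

not rotating

Near P at (1.0, 2.7) the arrows show no circulation. The curl there is ≈0.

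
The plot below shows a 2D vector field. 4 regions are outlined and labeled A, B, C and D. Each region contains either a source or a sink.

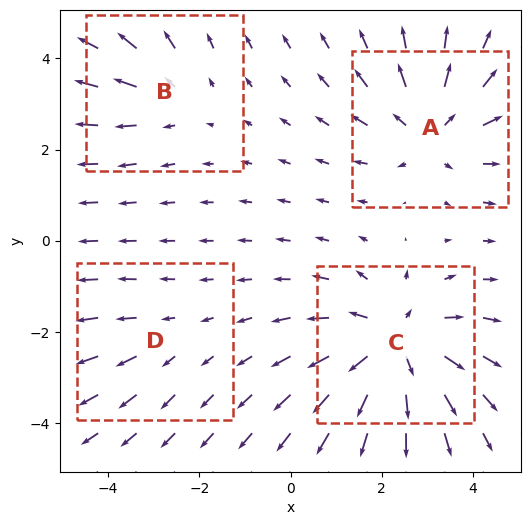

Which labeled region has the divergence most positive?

Divergence at each region's feature centre — A: about +5, B: about +3, C: about +6, D: about +2. Region C is most positive.

C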